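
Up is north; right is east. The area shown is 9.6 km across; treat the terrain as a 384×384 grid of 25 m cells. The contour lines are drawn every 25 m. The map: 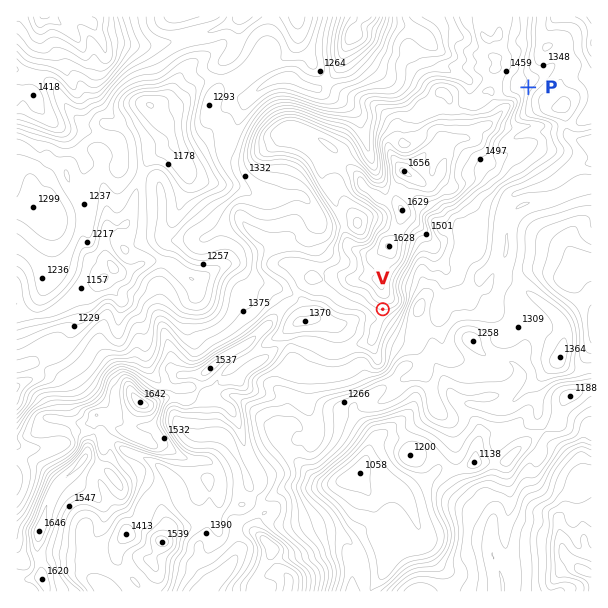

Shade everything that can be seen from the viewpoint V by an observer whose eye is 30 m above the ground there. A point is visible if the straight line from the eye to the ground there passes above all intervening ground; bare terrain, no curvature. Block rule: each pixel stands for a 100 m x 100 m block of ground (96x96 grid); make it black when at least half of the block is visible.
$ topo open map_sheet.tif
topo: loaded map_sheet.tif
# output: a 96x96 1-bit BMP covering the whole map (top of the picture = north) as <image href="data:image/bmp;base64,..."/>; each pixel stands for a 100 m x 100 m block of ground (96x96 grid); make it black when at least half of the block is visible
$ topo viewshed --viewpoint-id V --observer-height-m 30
<image width="96" height="96" href="data:image/bmp;base64,Qk2+BAAAAAAAAD4AAAAoAAAAYAAAAGAAAAABAAEAAAAAAIAEAAATCwAAEwsAAAIAAAAAAAAA////AAAAAAAH8ADgAAf/P////4AP4ADgAAf/f////4AP4ADgAAf//////8AP8AHwAD////////8P/wHwAB////////8PwwDwAB////////8PwwAwAA/+//////8IB4BwAD/+//////YIB4DwMH////////YIAYH4MP//////f/4MAYH4Y///////f+cMAQD4Y///H///f+cMABDwYf/4D////+YGADDgIf/AB/////4GADHAP/+AB/////8HADCCP/8AA5////8DgDgDPn8AA4////8B4HgGPP4AAw////8A4HgAPP4AAQf///8AcOAAOP4AAAf///8AMQAAeP4AAAfH//8AGAAA8fwAAD+Dv/8AGAAf4fwAAf/DH/8ACAA/w/wAAf+DD/8ACAPgA//gAf4Dh/8AAA/gA//gAPAD4/8AAD/AB//gAGAD+f4AAAeAB+BgAHADDB4AAAOAB4BgADjyBh8AAAOAD4BAAD/3gx8AAAOAHgDAAB//ww8AAAeAPAHAAB//8wEAAA/4AOAAAx//+gAAABwAA+AAAY///gAAABgAB8AQAY///gAAADABh8AcAf//zwAAACAA5+YEAP///4AAAAAA8/wAAH///8AAAAAAffAADH///+AAAAAAH/gGD////+AAAAAAD/gfD////+AAAAAAA/3///////AAAAAAAf////8P//AAAAAAAH////8f//AAAAAAAH///z8///AAAAAAAD///h///+AAAAAAAB/H/g///8AAAAAAAA/H/gf/n4AIAAAAAAf//gP/HwAMAAAAAAN/zAH/PgAPAAAAAAH/6AD//AAPgAAAAADx8AAn+AAPwAAAAABgAAAD4AAPwAAAAABAAAADwAAP4AAAAAAAAAABwAEP4AAAAAAAAAAAwAMP4AAAAAAAAAAAQAMf4AAAAAAAAAAAAAMP4AAAAAAAAAAAAAcPwAAAAAAAAAAAAAcPwAAAAAAAAAAAAAcfgAAAAAAAAAAAAA//gAAAAAAAAAAAAA9/AAAAAAAAAAAAAA8/AAAAAAAAAAAAAAc+AAAAAAAAAAAAAAc8AAAAAAAAAAAAAAMwAAAAAAAAAAAAAAEgAAAAAAAAAAAAAAAAAAAAAAAAAAAAAAAAAAAAAAAAAAAAAAAAAAAAAAAAAAAAAAAAAAAAAAAAAAAAAAAAAAAAAAAAAAAAAAAAAAAAAAAAAAAAAAAfwAAAAAAAAAAAAAD/wAAAAAAAAAAAAAD/wAAAAAAAAAAAAAD/gAAAAAAAAAAAAAD/AAAAAAAAAAAAAAC+AAAAAAAAAAAAAAC+AAAAAAAAAAAAAAC8AAAAAAAAAAAAAAAYAAAAAAAAAAAAAAAQAAAAAAAAAAAAAAAAAAAAAAAAAAAAAAAAAAAAAAAAAAAAAAAAAAAAAAAAAAAAAABAAAAAAAAAAAAAAAAAAAAAAAAAAAAAAAAAAAAAAAAAAAAAAAAAAAAAAAAAAAAAAAAAAAAAAAAAAAAAAAAAAAAAAAAAAAAAAAAAAAAAAAAAAAAAAAAAAAAAAAAAAAAAAAA="/>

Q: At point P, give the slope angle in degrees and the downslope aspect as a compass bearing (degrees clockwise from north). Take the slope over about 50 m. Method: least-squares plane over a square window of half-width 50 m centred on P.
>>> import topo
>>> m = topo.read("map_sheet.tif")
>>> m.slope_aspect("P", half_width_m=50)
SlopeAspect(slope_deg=11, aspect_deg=120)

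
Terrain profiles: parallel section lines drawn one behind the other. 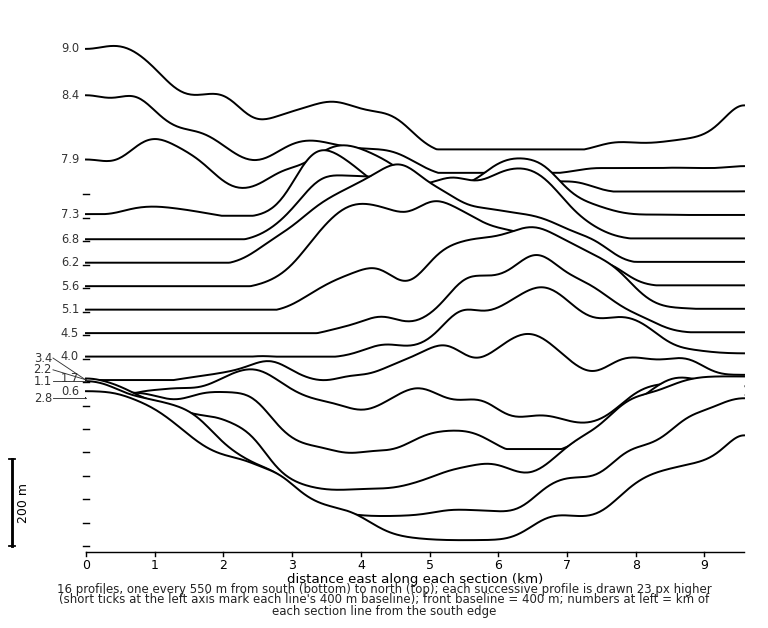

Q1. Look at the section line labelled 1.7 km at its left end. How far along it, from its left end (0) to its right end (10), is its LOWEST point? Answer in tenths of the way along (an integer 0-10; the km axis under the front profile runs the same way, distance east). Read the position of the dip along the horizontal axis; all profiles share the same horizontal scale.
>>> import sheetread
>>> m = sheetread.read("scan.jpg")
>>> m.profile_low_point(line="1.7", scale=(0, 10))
4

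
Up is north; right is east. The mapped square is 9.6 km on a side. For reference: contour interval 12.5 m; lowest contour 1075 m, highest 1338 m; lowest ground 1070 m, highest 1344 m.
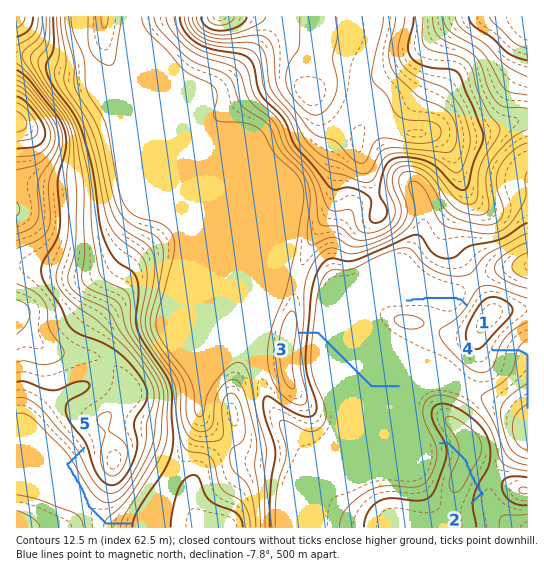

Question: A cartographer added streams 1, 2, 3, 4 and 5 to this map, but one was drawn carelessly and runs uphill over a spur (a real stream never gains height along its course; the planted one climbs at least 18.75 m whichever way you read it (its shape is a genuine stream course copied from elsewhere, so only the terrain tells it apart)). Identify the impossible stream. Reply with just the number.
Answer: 2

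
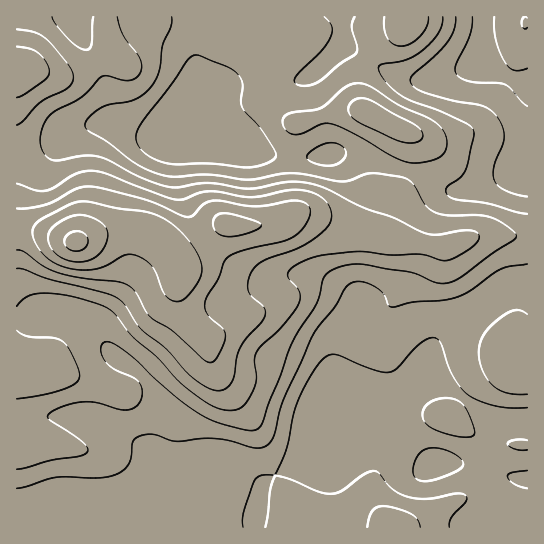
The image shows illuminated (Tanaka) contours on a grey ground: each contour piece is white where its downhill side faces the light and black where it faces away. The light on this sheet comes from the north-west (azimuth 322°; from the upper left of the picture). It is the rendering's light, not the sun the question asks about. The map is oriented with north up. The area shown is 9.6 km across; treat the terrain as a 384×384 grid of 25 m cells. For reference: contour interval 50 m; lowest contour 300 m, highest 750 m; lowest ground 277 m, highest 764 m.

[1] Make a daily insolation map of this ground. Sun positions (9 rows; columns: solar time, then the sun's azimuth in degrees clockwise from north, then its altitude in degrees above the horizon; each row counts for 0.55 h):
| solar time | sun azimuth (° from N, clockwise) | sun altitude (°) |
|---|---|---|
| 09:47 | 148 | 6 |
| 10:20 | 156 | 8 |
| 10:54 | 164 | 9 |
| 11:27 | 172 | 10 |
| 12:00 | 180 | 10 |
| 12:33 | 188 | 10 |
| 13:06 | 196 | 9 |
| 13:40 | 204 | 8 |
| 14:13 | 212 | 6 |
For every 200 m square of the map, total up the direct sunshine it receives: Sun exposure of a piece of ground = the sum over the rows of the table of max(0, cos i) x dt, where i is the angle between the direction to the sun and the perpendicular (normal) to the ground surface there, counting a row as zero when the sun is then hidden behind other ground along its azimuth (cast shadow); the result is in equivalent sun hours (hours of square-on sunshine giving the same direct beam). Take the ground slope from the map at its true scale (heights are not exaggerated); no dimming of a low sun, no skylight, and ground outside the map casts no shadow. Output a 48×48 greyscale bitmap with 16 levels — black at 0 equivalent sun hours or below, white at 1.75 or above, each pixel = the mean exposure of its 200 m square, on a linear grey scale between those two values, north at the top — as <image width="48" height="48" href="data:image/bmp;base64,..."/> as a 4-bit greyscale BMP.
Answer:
<image width="48" height="48" href="data:image/bmp;base64,Qk32BAAAAAAAAHYAAAAoAAAAMAAAADAAAAABAAQAAAAAAIAEAAATCwAAEwsAABAAAAAAAAAAAAAAABEREQAiIiIAMzMzAERERABVVVUAZmZmAHd3dwCIiIgAmZmZAKqqqgC7u7sAzMzMAN3d3QDu7u4A////AGZmZmZmZmZmZmZmZmZmZmZlVERWd3ZmZmZmZmZmZmZmZmd3ZmZVVVVUIRJGeHdmVHd2ZmZmZmZmZmd3dmVURFVDEAATVndlQ5iHd3d3dmZmZmZ3dmVERERDIhABI0REM7upmZmYd3d2ZmZnd2VERVREVUMRESNFVt3My7uph3d3dmZniHVVVVVVZ3ZDM0Z4qrvMy6mHd3d3d3eJuodmZmVVZ3iIiJmrvGeJh2VVZ3d4iImsy5dmZmZVVnm8zLmYiDNEMzNGeIiIibzdyod2ZmZVVnm8y5dUQ0MzM0V4mpiIm97cqYd2ZmZmZniamGVURId3d4mrupiJrN3KiIh3ZmZmZ3dmVVaJmcy7u8u6mYiazdypiJmHZmZnd3ZURGm83czMzLqHZnis3cuYiZmYd3d3d2ZUVoq83ZqqqYdURXm93LqXeJqYd3eIh3ZmaJmqmWZ3dlRERorMuph2ZompiIiIh3d3eIiHZkRFVURFeby6mYh2ZniZmIiIiHd3d3dmVUM0RFVom9y6mIiJiIiZmIiIiIh3d2ZlVUMzRWeJvdyqmHeauqmZmIiIiIiHdmZVVVRDRWeKvMuphlV5q6qqmYiIiIiIdmVVVWZVVniau6qoZDNWiZqrqYd3eImZh2VVVXd3eKvLqZmpdVVVVniaqYdmd4mqqHZVVYiavN7sqYiamIdlRFZ4iHdmZ4msypdlVZrO///sqYiaqph2VURGeIiIiZq83Kl2Zrzv///bqYiIiIh3d2ZWiau7u7u8zMuYd83////LmZh2VniJmqqarN7u7dy6q8y6mc3v/+26qql1RXmrzd3cze7t3LqYiavLu7qpmZmZmZhjNZvN3u7su7u6mYdmZ4mqqodkMzVnh3UyNpq7u8zLqId2VVREREVmZUMhABI0VDERJWZVVmiZl2RDMzMhEAESISEAAAAREQAAIyEAASNXdkMzNEMhAAAAABAAAAAAAAAAEQAAAAASIiI0VVQyEAAAASEAAAAAAAAAAAAAAAAAAAI0RERVVDIiIjIQAAAAAAAAAAAAAAAAAAEjIzVomHZUREMyEAAAAAAAAAAAAAAAABIjRWeamHdmZVQyEAAAAAAAAAAAAAAAASNGeaq6mHd3ZmVDIREAAAAAAAAAABI0VWeKvMypd3iIdodUQzIiERESEQAAJHmqqavdzKl2VWd3ZpiHZlVFZlQzMzRVZ3iJq83cp1MiM1VVVaqamYh3iHZURWZ3h2RFeKqXQQAAESIzRKu8y6qaqpdmZVZndTISNFVCAAAAABEjRbvN3LqrvLmHdmZmZUMiIiEAAAAAEREkVZq7qZmqu7qYh3d2ZmVUMhAAAAASIiM1ZniHZWeJmJmIiIiHd4d2VCESNWZVVERWd1VEM0Z3Zmd4iIiHd4iHZURGiruodmVniCIiI0Z2VFZ3eIh3Zmd4dmZorN3LmHZ4mRESJFZlRGeId3ZmVVVmd3Z4mrzMqXd4iRESNWZlVWiHdmZVVVVVZmZ3eJqqmHd3dzNEVWZmVmZmZmZlVVVVZmZmZmd3d2ZmZg=="/>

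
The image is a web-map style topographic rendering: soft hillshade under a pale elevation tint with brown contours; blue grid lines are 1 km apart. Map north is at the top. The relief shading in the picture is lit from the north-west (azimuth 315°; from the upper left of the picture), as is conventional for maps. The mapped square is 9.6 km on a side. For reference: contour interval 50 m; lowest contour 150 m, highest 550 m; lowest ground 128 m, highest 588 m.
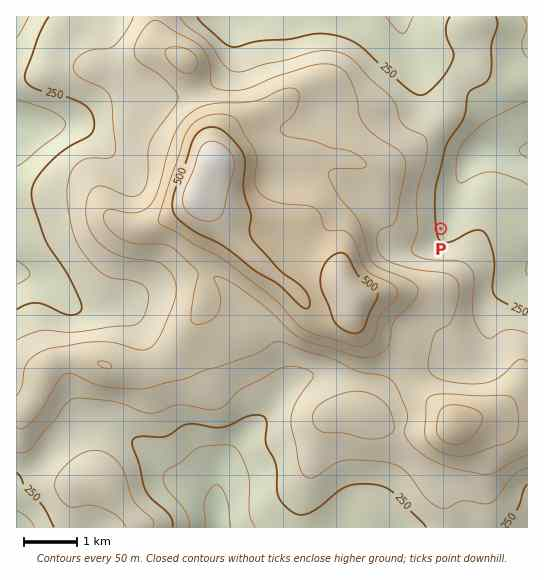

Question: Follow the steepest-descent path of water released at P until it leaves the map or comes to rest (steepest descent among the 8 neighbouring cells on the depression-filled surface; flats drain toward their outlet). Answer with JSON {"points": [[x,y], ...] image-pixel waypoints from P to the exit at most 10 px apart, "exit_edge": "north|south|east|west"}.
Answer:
{"points": [[441, 229], [450, 219], [454, 209], [455, 198], [458, 187], [462, 177], [469, 166], [477, 155], [487, 149], [498, 149], [509, 149], [519, 149], [527, 149]], "exit_edge": "east"}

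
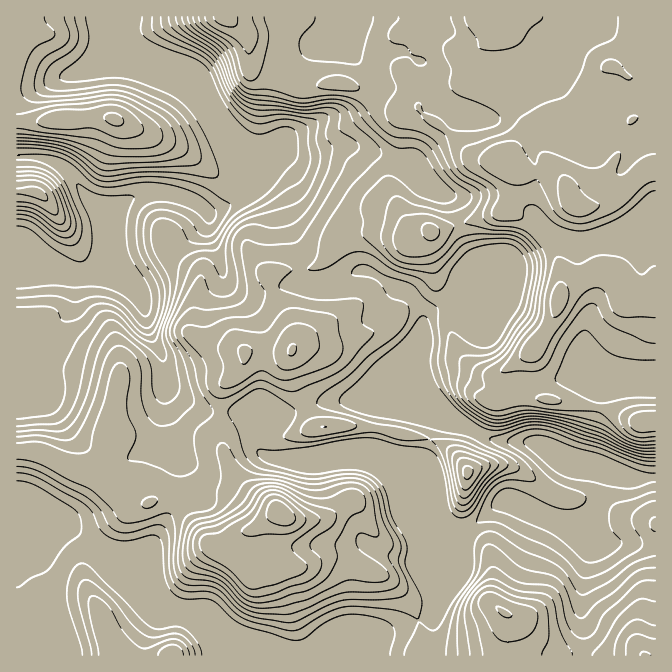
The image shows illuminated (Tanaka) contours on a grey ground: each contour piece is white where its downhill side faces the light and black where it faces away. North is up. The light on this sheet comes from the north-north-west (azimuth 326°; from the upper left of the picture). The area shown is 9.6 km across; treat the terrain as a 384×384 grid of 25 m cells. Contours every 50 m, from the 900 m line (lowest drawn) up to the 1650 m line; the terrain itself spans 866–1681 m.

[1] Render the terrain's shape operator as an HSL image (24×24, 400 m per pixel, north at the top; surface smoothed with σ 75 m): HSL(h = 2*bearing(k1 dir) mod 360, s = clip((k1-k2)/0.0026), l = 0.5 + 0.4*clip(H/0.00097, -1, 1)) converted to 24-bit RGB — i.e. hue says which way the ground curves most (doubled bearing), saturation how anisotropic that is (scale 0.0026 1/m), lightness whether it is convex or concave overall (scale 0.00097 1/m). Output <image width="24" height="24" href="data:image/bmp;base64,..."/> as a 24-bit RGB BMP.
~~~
<image width="24" height="24" href="data:image/bmp;base64,Qk32BgAAAAAAADYAAAAoAAAAGAAAABgAAAABABgAAAAAAMAGAAATCwAAEwsAAAAAAAAAAAAAgHaNjnKIRzBjxumqSpTEnt3r63LPbEJ/d1JBYEYpf6AuRnVOfH53TlZwjqV1UVScmVqYqZlrqptccqVdWLS4Rzqfd3qvotHDfHF/eFeDWKC6wem9ckd0VEolbD4YTh4xu0AsZrJdnrV6UWxDRE0qW2k3Sas/LpGVczTP1bOnwuHpycHfS2yLNTt3eaSVqpJpdX6FVE6GqOasn0JCd0VgjiKDy25OJiM/0uzRtaXQepOkeIuxY2G6ob3Hku7YUTF5C0ZB8fXWhZdOq2JXvWmqNU9/b2qKuaCWdnx8W3yCu8VobzlFdHleKxxu7cLbpdHoh9Czenu1mafUl3XFY5XAn9d6jidAaVl4N0hmpehFkZVkbZNzomdkMj9VSHZVr6BmeX97bH91hUVbv0BMhZlIDTQ2r+TU0brp2ITTrk89mb0zUJA8Tm0/gt58ZyO2dm5/SXc2atx4mXeUgV9XekFIg2p+dEZXubVJf3h3bDo7VjkxiMWQw6nWS6PVHJknO0gfljuH5tjzzNb2vGzqzIrWld2bORxMZlN7/3tnA2AaX0UvdEs/gatmVpynaZm8qbrNSTEjVLOAmNzYc6+ib492nW99bl+PYY19It9+iuJ1jzhiVjei5tDH3RmIck58OCRa/eHO3HrfGHptiO3cQW7CmkpdcG0+S1AMxdD5r9jvuVm3l3VkYopri3SNalZ2lrmIdq44PyIIMCMDIzADLDADTzAWb1spDy1qzP/i5aXziUX/bxpBYS8mQyURQhQJtpktpItHhDJss1aRvbCdeKKbVFqOg3Wer7mAkkWPaX2ysITr2tD7zNX/k7b/utL8LKnzRSAEMw4AXlgGJyAMZ1UiYJzFpbry1tX2aW5CNks6gGpd17iRcqJhNUFjejlN3JpAOGAnWTwxXqUtVnUWOTkQZVEweWtRdD9jxRDA1+/00bb0zs/9z+X8gazlP822a7k9fnSOYWuMTGl62c6uvbefJRhWklNpxqiR4Z7JQUW5priBnJRxY5VpN2tSd398VSiBf9KtwYbg206TcqEmTm43cF9WeXBQd3RFaYJ0ZnCHVG6Qudeli6XVWQBhldmJcKO3tMfQST7G4cvWj5O5qIO+sWazLXJMKTZrq+WjIVRL11XU9dbbO2xxaFp7kXJ3lH2Dj4avXqinTW2U1vDLJw02PSSf6+7SZ4+moWZ2XlOBuL2Ws4i2kmmYinCwzI/TF1dvvcleTW1cG1hO7mBk4Jx4KTpbrIpybJx+pFV9r2l8PJRitIgqSRU8HVBC6uOUPnJchTRCfrFRd4hDbXA8p2d2nmaPcikyxrs+S4tnf39/JUFVr1KS997UKyeHl8uca3moenhWcFU5eY9EfmxhaShsWcR2g9qNhCeii7dnpcLBjG2ss254T2U1Vhcgt25Gh9VkMmtMXHZaPDJYN3Ao1+OTi3G5kbqudmGMWC4y0poiO9yTUE57WUGe0ObJMa9uTRSI6e7db4aPh1WQsISar2/AWGTOvsPZ5dDenEm6ajsiHiQPWe58l4ssT2oic3tDf3xmKE5dzP/WNRqbU051N7W2yNq5nD1mCikYh9VJvWydWlSCpoKPoXuUXIGLiM2llsjSrSrk2Zv0ztjzNDObz4CpqLPgPb9lPHBOzNz/3qftMwAilIwjIDgMLisFVj8abcuBLn5PUHk7eFSEln9yl4uBiaaeorVVRBgaQB0PSmwbyclaQ2CYpNKpd2qYwHi9xEHJMywAMwUAkGQuzK2pkn+wg8XGjOPYY7O/f1d8RnNcaEpfiZJVhppmjXFKgVU1WitcrMjZv8ror8zOT22ee7J4g1Z9lGpyaqSuj2/tlbLictjdlrO+rtbhwNblfpi9ZzJwizEwZXwyGTEXq7Zgl0BBk1RGtnJrU8W8W8+PRYlXv1JcompmdWlbZHNulX9zfoN4QtDu0dj4uav22d/ynaDUr2uciDppSw5F2lswqFJAo8FND1ULPIAggtC7npq8f7KneExKeWdES7xneW6nr3Wwg29qao5pkpJ0oc0zFScMMUYVg4gpfUYrdEI2azdKOQ5F8PLZhb3mmrDiy8P3udL1bEyWZ5llm1+TsnaFYa2aim5fZndcSWx1vYiYd5eOcYqdw3d4nFpiOpVqUXRNeElCbDUnPhcYJls+2/m1VI+PZXttaHtPcE9Glm15ko5qYE14v4qIo1tpc5BaX4lpVneBeKmds4WWfWVjmICBtsueUlCaWlV8dUKeu23ZyJft2O7zpuu1XFCKeHCCfn2GaHqDdWOPmn54bICJiklsorqJnoqrgHSdXIuKUHJWlFhUh590"/>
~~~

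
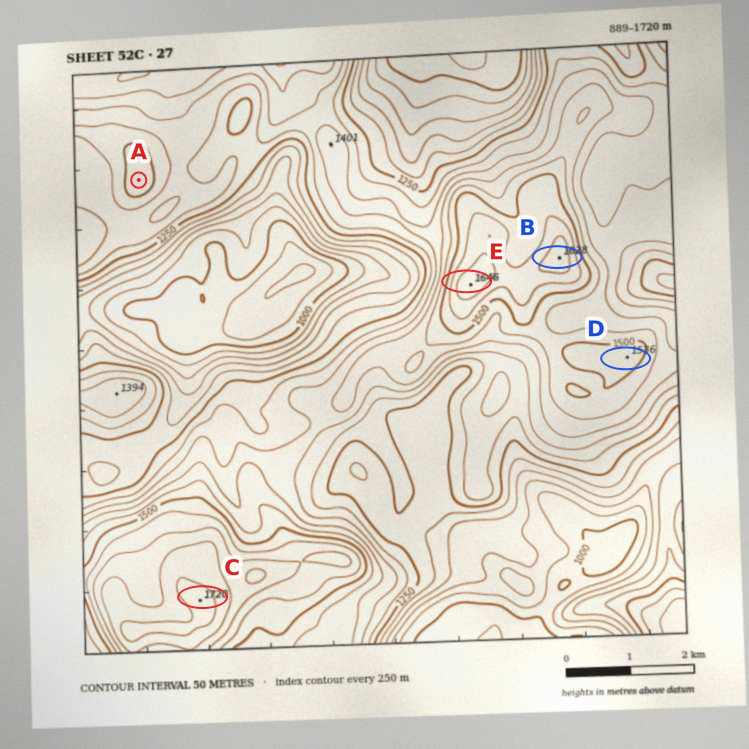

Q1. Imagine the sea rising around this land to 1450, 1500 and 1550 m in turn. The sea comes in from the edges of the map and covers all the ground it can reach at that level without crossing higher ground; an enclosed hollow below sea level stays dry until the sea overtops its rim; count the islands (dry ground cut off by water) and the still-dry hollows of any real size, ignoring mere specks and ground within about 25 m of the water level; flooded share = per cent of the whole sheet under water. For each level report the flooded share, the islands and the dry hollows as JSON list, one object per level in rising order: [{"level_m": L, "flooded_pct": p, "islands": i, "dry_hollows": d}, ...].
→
[{"level_m": 1450, "flooded_pct": 82, "islands": 1, "dry_hollows": 0}, {"level_m": 1500, "flooded_pct": 87, "islands": 2, "dry_hollows": 0}, {"level_m": 1550, "flooded_pct": 91, "islands": 1, "dry_hollows": 0}]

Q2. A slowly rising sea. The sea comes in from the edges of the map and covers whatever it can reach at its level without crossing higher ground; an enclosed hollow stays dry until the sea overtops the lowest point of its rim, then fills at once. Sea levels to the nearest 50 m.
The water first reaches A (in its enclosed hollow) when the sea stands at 1300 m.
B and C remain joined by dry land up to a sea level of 1350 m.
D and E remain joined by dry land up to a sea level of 1450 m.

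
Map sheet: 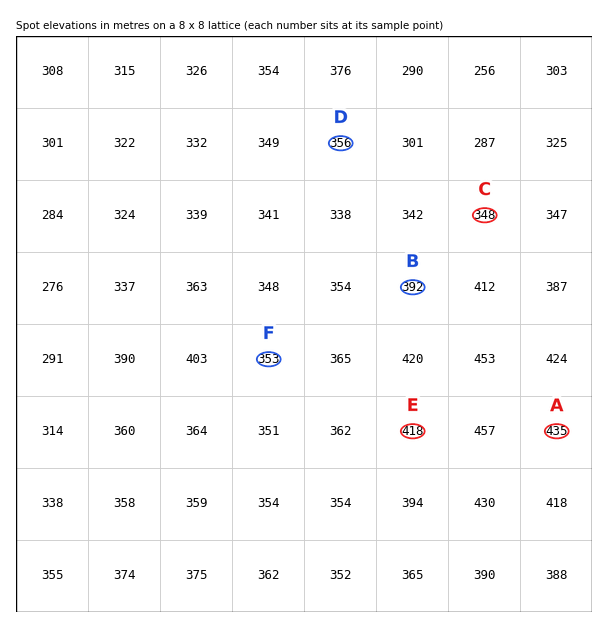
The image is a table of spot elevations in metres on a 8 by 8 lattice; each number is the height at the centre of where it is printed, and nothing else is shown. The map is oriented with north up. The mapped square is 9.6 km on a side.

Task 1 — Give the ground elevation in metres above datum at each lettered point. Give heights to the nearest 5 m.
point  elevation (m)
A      435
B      390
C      350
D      355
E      420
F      355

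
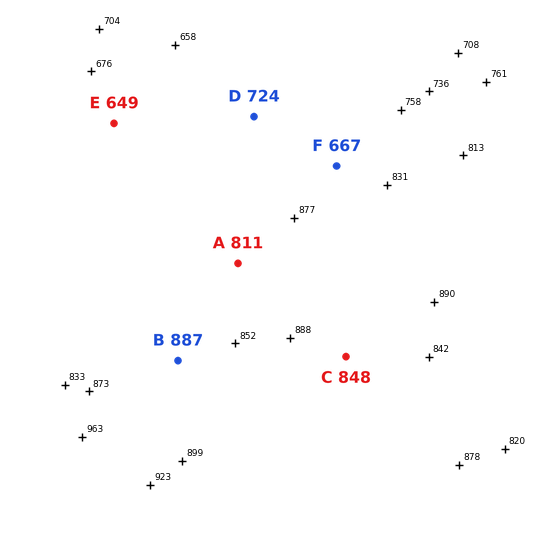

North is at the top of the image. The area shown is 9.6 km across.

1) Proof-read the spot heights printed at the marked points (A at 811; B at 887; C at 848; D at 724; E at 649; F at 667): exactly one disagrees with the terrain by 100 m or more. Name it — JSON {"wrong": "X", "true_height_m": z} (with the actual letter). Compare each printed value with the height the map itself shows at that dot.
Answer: {"wrong": "F", "true_height_m": 842}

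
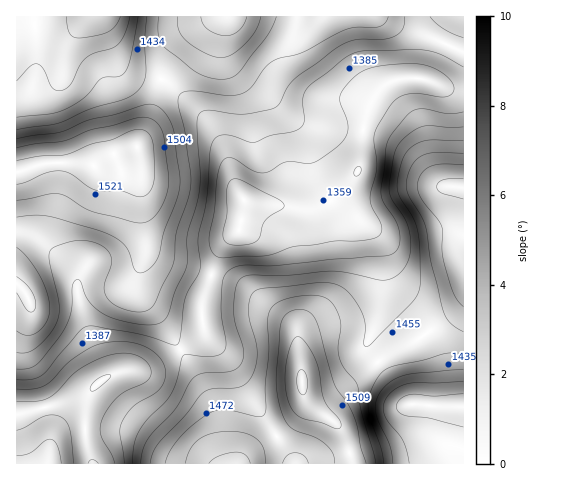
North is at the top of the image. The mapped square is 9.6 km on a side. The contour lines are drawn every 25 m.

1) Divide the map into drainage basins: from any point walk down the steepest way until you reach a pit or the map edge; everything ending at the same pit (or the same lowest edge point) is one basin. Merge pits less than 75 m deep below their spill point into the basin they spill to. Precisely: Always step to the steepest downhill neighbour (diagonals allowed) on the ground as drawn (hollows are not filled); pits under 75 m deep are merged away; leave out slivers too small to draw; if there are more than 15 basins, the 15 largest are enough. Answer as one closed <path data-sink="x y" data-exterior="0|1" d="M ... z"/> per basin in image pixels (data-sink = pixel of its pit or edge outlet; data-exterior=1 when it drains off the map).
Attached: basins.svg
<path data-sink="94 463" data-exterior="1" d="M463 16l-245 0-21 14-16 17-12 16-8 17-12 42-13 26-23 6-18 11-12-2-36 0-31 10 1 291 335-1-12-35-8-8-20-13-8-10 9 6 14-2 56-43 28-14 37-25 16-15z"/><path data-sink="96 17" data-exterior="1" d="M217 16l-200 0-1 156 31-9 36 0 12 2 18-11 23-6 13-26 12-42 8-17 12-16 16-17z"/><path data-sink="463 407" data-exterior="1" d="M463 304l-15 15-37 25-28 14-56 43-14 2-7-3 6 7 20 13 8 8 13 36 111-1z"/>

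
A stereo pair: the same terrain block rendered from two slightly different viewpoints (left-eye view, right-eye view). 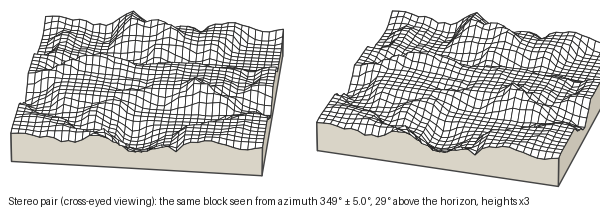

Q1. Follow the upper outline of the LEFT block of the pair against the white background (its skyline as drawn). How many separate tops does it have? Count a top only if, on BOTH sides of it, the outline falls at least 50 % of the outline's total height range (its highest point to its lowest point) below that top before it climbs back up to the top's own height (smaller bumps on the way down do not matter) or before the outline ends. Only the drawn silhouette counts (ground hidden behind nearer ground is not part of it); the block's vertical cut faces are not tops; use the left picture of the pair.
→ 0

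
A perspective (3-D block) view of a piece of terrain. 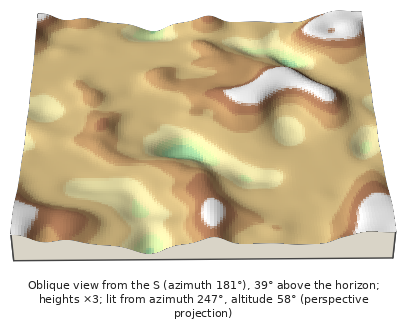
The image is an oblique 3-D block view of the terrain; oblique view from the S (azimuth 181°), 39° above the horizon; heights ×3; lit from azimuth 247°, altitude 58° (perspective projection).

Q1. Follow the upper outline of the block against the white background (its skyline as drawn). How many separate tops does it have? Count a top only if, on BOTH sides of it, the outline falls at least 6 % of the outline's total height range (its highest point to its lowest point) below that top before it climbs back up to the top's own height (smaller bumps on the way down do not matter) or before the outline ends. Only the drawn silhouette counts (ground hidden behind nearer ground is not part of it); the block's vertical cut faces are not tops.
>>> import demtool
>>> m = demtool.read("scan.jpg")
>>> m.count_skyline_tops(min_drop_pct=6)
2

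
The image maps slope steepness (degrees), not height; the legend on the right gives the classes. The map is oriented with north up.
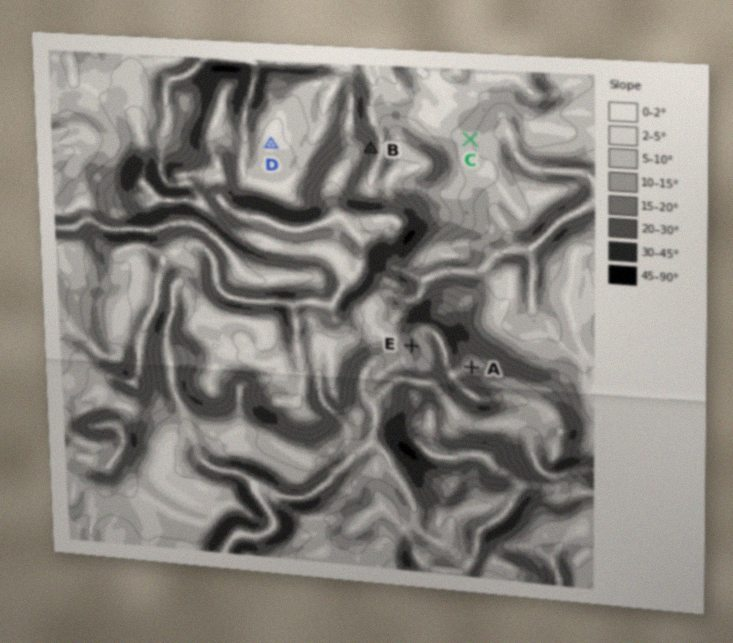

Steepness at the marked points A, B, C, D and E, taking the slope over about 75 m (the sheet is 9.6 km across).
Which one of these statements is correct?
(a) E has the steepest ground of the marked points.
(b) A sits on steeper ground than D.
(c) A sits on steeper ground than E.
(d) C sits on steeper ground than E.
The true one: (b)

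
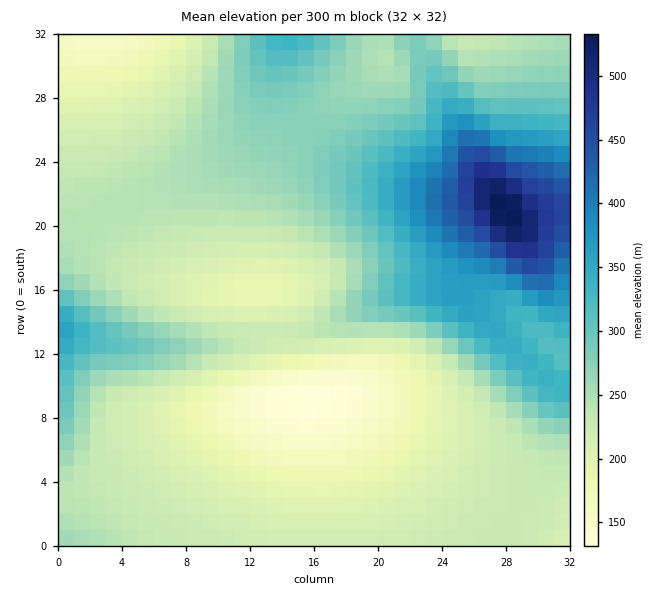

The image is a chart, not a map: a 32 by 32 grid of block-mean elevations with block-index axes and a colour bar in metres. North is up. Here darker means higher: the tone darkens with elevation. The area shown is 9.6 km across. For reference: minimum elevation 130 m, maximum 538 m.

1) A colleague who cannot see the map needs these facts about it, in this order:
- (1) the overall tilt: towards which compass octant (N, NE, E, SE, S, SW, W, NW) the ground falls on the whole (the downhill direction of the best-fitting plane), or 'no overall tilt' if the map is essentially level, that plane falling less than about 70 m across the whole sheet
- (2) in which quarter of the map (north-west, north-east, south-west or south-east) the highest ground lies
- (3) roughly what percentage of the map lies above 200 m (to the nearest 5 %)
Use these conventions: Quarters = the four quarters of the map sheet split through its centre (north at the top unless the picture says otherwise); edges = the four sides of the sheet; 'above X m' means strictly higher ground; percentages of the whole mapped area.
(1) Overall the map slopes down towards the south-west.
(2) The highest point lies in the north-east quarter of the map.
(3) Roughly 80 % of the ground is higher than 200 m.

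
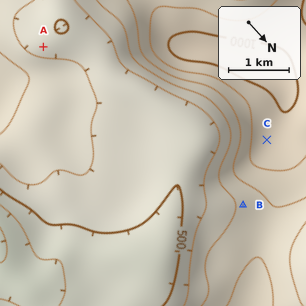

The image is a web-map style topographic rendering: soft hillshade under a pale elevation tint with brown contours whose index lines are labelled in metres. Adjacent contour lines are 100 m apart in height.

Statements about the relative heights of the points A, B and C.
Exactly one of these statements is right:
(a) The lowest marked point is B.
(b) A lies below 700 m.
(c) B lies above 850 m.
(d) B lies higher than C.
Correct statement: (b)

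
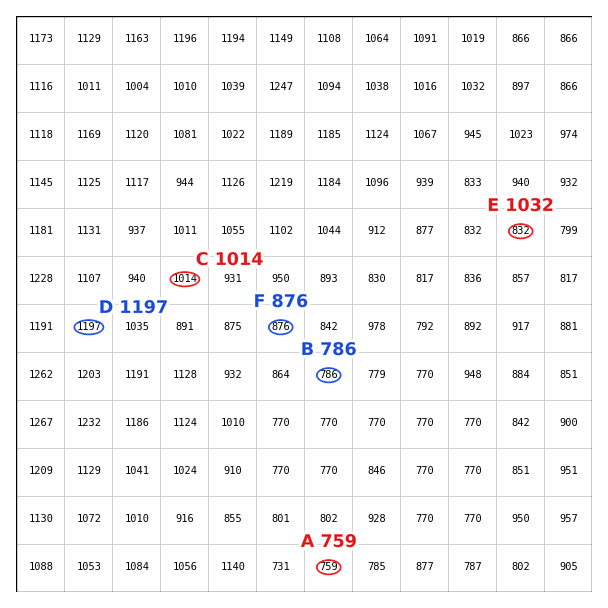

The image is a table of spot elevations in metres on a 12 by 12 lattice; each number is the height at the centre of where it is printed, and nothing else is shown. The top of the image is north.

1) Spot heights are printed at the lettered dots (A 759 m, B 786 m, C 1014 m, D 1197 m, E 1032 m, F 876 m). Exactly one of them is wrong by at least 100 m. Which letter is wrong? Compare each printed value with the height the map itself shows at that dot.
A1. E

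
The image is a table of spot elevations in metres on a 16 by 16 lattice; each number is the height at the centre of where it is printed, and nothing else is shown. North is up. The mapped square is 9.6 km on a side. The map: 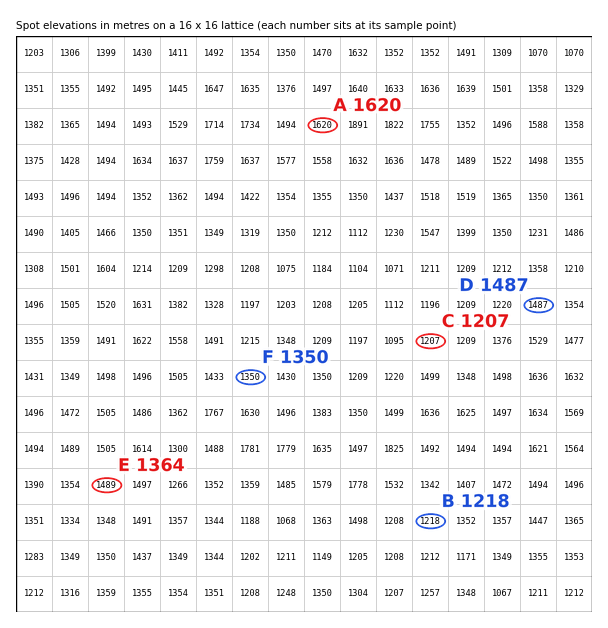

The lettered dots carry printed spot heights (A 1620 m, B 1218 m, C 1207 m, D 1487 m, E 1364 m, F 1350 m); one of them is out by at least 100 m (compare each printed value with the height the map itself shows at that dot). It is E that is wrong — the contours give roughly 1489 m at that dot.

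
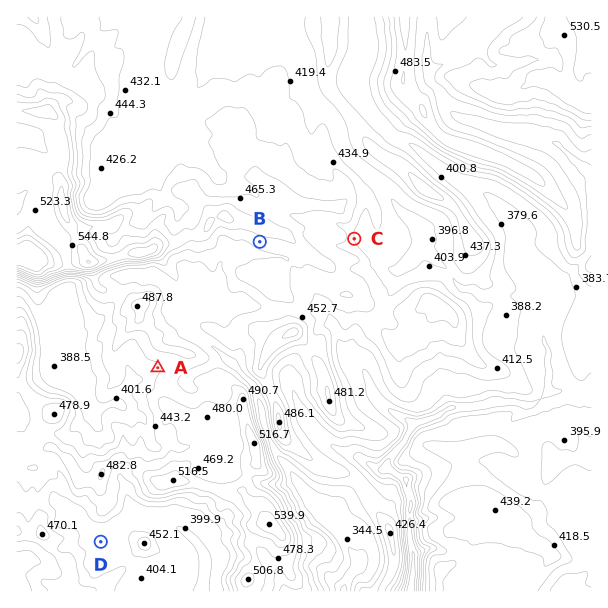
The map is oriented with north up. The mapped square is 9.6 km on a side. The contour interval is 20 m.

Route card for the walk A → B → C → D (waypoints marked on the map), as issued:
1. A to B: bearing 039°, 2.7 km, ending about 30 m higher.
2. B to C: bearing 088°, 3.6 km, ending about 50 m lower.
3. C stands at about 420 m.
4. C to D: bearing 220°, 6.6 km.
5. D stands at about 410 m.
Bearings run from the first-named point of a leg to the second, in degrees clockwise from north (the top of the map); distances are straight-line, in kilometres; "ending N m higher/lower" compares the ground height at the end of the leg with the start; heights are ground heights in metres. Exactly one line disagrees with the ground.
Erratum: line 2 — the distance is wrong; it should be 1.6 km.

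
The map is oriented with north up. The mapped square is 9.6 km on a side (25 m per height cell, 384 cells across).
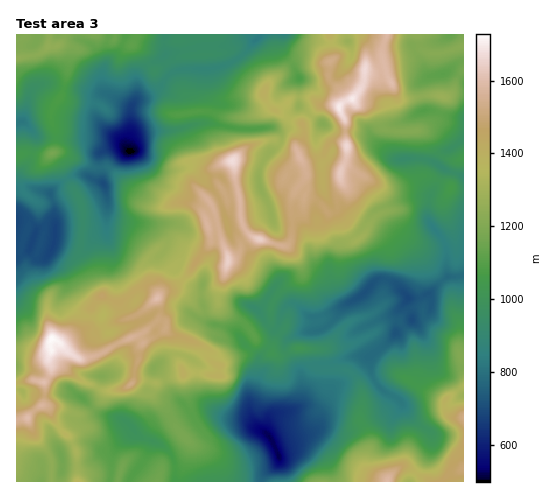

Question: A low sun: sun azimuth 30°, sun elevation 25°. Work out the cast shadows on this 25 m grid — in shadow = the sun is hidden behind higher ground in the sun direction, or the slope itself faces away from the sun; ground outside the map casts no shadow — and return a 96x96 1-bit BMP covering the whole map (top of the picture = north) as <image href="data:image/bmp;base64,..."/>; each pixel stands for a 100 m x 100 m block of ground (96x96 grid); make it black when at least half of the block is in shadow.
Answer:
<image width="96" height="96" href="data:image/bmp;base64,Qk2+BAAAAAAAAD4AAAAoAAAAYAAAAGAAAAABAAEAAAAAAIAEAAATCwAAEwsAAAIAAAAAAAAA////AAAAAAAAAAAAAAAAAAAABAAAAAAAAAAAAAAAAAAAAAAAAAAAAAAAAAAAAAAAAAAAAAAAAAAAAAAAAAAAAAAAAAAAEAAAAAAAAAAAAAAwcAAAAAAAAAAAAGA48AAAAAAAAAAAAPC48AABgAAAAAAAAPzw4AAAgAAAAAAAAf7hwAAAAAAAAAAAAf/jgAAAAAAAAAAAAf9nAAgAAAAAAAAAAf8HAB/AAAAAAAAAAfgOAD/gAAAAAAAAAfAEAH/EAMAAAAAAAOAAAD+MAeAAAAAAHmAAB5/wA/AAAAAAfgB4f9/AY/gAAAAA/AD8/4fAc/gIAAAB/AD8/wAAe/wAAAAD8ABw/AAAc/wAAAAD4AAA/4AAAcAAAAABAAAOH8AAAAAAAAAAAAB+H+IAAAAAAAAAAADsP/sAAIAAAAAAAAAIOH8AAQAAAAAAAAAAAB4A/AAADAAAAAAAAAcB+AAAAAAAAAAAAAGDwAAAAAAAAAAAAAAAgAAAAAAAAAAAAAAAAAAAAAAAAAAMAAAAAAAAAAAAAAAMAAAAAAAAAAAAAAAAAAAAAHAAAAAAAAAIAAAAACAAAAAAAAAIAAAAAAAAAAAAAAAAAAAEAADAAAAAAAAAAAAAAMHgAAAAAAAAAAAAAOPwEAAAAAAAAAAAAPPnHAAAAAAAAAAAAPvHnAAAAAAAAAAAAPoHwAAP+AAAAAAAAPgH4AAf/AAAAAAAAPgH8AAf+AAAAAAAAHAH+AAP4AAAAAAAAAAP+D4PgAAAAAAAADAf+D8EAAAAAAAAADg/8X+AAAAAAAAAADB/wf/AAAAAAAAAABB/A/CAAAAAAAAAAwB4AQAAAAAAAAAAB4DAAAwAAAAAAAAAD4GAAAQAAAAAAAAMH4GAwAAAAAAAAAA//wEBwAAAAGAAAAH//wEBwAAAAEAwIAf//gADgAAAAEDwYAf//AADgAAAAADgQA8AAAAHgAAAAADAAA4AAAAHgAAAAAAAAAwAAAAHAAQAAAAAAAwAAAAPABwAAAA/ABwAAAAOABwAAAB/ABgAAA4OABgAAAB/ABAAABwEABgAAAAHAAAAABwAAAAAAAAAAAAAABwAAAAAABwAAAAAAAAAAAAAABAAAAAMAAAAAAwACAAAAAB+AAAAIAwAfwAAAAB8AAAAAAwA/AAAAAB4AAAAAAwB+AAAAAB4AAAAAEAH/gAMAAB+AAAAAPwAAAAcAAB/gAH/gPwAAAAcABh/4A//wP5wAAAYADB/yAf/gPz8AAAQAAA/AAAHAfz+AAAAAAAAAAAAAfnnAPgAAAAAAAAwATGAA/gAAAAAAABwAAADgfAAAAAwAAAgAAADwAAAAAA4AAAAAAABgAAAAAA4AAAAAMAAgAAAAAAQAAAAB8AAAAAAAAAQAAAAD8AAAAAAAAAAAAAAD8AAAAAAAAAAAAAAB4AAAADgADAAAAAAAIAAAAAAADgAAAAAAAAAAAAAABgAAAAAAAAAAAAAAAgAAAAAAAAAAAAAAAAAAAAAAAAAAAAAAAAAAAAAAAAAAAAAAAAAAAAAACAAAAA="/>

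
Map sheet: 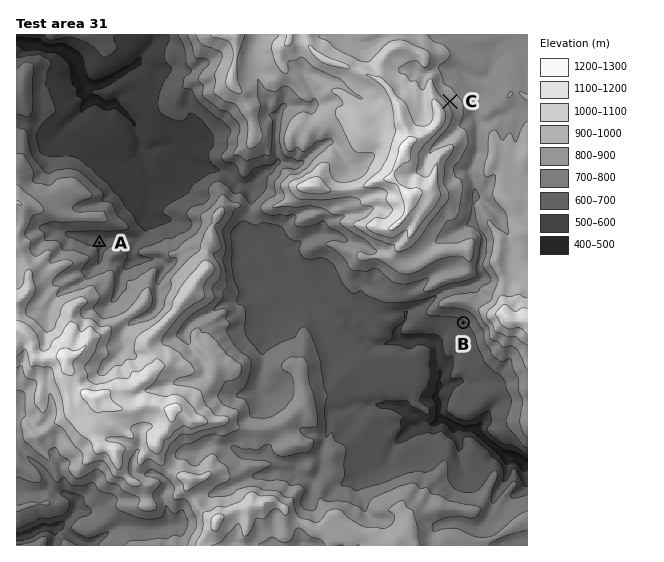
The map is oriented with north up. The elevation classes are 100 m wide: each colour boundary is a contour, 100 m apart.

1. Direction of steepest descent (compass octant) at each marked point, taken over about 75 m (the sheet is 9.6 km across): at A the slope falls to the NE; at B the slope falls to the SW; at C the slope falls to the NE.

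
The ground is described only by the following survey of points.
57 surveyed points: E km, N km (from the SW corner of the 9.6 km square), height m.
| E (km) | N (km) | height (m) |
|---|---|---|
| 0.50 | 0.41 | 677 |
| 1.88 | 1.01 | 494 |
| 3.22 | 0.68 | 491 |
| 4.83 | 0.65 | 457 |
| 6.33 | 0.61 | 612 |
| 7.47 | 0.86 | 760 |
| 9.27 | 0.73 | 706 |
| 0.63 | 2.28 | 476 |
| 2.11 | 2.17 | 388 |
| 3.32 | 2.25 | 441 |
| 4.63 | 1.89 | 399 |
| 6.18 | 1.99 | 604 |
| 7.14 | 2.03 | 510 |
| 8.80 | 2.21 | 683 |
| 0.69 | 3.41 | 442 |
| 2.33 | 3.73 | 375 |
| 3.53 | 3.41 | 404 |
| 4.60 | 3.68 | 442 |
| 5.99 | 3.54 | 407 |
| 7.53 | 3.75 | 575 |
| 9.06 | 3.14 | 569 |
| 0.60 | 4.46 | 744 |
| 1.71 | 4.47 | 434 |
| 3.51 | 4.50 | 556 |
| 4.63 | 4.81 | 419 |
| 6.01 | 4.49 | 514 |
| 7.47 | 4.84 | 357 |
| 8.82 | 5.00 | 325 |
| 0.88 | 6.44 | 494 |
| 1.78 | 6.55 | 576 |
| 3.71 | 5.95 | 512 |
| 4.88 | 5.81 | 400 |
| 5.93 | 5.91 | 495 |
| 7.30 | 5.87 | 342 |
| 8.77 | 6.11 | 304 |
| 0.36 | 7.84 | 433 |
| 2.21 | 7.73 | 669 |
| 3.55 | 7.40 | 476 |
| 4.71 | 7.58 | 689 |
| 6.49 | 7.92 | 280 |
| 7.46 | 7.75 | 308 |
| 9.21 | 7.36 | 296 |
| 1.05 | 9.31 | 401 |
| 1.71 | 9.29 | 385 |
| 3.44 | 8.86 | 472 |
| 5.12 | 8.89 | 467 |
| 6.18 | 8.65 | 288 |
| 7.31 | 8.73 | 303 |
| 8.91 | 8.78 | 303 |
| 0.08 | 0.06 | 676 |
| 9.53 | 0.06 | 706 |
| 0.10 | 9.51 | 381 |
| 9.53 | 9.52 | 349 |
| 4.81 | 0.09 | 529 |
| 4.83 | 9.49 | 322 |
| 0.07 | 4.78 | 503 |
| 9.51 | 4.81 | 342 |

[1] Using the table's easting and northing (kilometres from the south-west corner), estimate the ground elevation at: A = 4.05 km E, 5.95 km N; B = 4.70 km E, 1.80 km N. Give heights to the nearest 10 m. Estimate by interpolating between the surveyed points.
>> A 390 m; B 400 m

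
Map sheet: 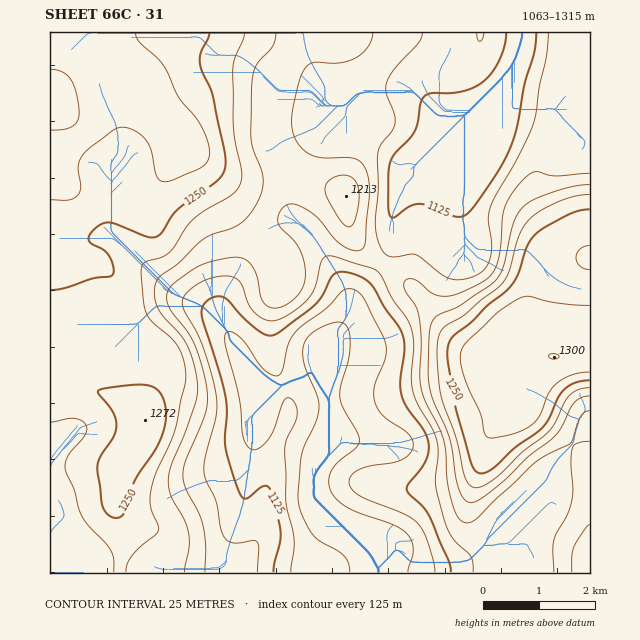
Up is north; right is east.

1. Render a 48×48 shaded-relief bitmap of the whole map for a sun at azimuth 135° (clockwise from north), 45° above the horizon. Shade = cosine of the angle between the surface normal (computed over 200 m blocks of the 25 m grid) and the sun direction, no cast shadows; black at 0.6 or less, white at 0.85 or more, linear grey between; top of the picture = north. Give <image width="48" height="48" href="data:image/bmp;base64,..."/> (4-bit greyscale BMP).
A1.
<image width="48" height="48" href="data:image/bmp;base64,Qk32BAAAAAAAAHYAAAAoAAAAMAAAADAAAAABAAQAAAAAAIAEAAATCwAAEwsAABAAAAAAAAAAAAAAABEREQAiIiIAMzMzAERERABVVVUAZmZmAHd3dwCIiIgAmZmZAKqqqgC7u7sAzMzMAN3d3QDu7u4A////AGZmZneHeJh2Z4mYdmd3dlVVVVVVVmZUVWZmZniIiJmGZ4mZdmZ3dmVURWZlVmVEVWZmZ3iIiJmHVnmZhmZmZmZURXd2ZmVERWZmd4iHeIiHZWiZh2Znd3ZURXiHZmVERXZmZ4iHd4iIZVeYh2d3eIdlRXmYdmVDRGZlZ4iHd3iIdVeZh3d4iId1RGmqh2ZURGZlVomIh3d4dleZh2Z3d3dlRFm7qHZkRGZlVomZiId3dleZhlVmZmZVQ0i9yodlRGZlVomqqYh3dlaJhlRFVVREMjas3KhlVGZVVXmrupiIdlaJh1Q0REQyISWL3cqGVGZURGiru6mIdlZ5l2VERVQyESR5vdynVWZURFaKu7qZh2Z5mHZVVmVDESRorN3JdndlVEV5u7qph2ZomXZmZnZUIjVnis3bh3d2ZVV4qruql2ZnmYZmZnZUM0VmeKzcqIh3ZlVomqqql2ZniHZmZmVUM0VmZ4rNuoh3ZlVniaqph2Znd3ZVVVQzNEVmZ3m9zHd2ZVVWeaqph2d3d3VVVUMiNEVnd3is3GZmZVVWeJqZd2d3d2ZVVUISM0Vnd3eau2ZmZmZWeJmYdmeId2ZVVUIRI0Vnd3d4mXdmZmZmeJmYdmeZh2ZVVUIAIjRWZmZmd3d2ZmZmZ4mYdnial3ZlVVMREiNFZmZmZmZ2ZmZmZniId3m8uodlVlQhERE0ZmZmZndmZ3d3Z4iHdnm8y6h2VlVDIRATVmZmZnd3d3iIiIiHZWis3Ll2VVZUMhABNWZlVYiHd3iZmZmHZVaKzLqGVVZmUxAAFFZWZoiId3iaqqqYZUV5q7qXZVVmVCAAAlZmZniId3iaqqqZdlVomqqYdlVWZUIAAlZmZ2d3d3iJqqqZh2ZniZmZhlVWZmQgAUZmZmZmZ3iJqqmYh2ZneIiJl1Vnd2ZBAUZlVWZ3d3eImqmIiHZmd3eJl1Vnh3ZSADVVVXd3d3d4mqmIiId3d2aKqGRWd2ZTESNVVXiId3d4mamYiYh3dmaKuWRFZlRDIhI0VYiId2Z4maqZiZmHdmaKunRFVVMyMyIiNIiId2ZniZqZmZiHZlZ5uoZVZlQhIzMhIneIdmVneJmpmIh3ZVVoqpdmZmYxI0QyIneIdmVWeImZmIh2ZURXmpdmZmZSEkVUQ3eIh2ZWZ4iZmHd2ZURWiqh2ZmZkEkZmZXiJiHZmZ3iJmHd3ZlVWiaqHZmZlIjVmZoiJmIdmZneJmId3dmZmeJqXZmZmQjVmZoiIiId2ZneJmId3d2ZmeImYdmZmUzVmZoiId3d3dneJmId4h2ZmZ4iIh2ZmUzVmZniHd3d3d3eImId4h3ZmZ3iIiId2ZDVmZnd3dmZ3d3d4mId4h3d3d3iIiJmHZDVnZmd3dmZ3d3d4mId4iHd3d4iHd4mpZDRnd2Z3dmZnd3d4mYh4iIiIiIiHd3iahTNXd2ZndmZmd3eImYiIiIiIiIiHd2eKljNWd2Zmd2Zmd3eImYiId3iIiIiHd2aJl0NGd2Zmd3dmZ3d4mYiHdniIiIh3d2Z5l0NFZg=="/>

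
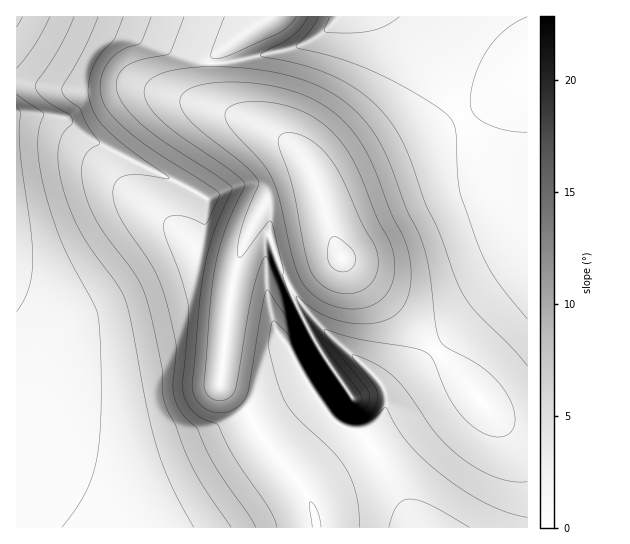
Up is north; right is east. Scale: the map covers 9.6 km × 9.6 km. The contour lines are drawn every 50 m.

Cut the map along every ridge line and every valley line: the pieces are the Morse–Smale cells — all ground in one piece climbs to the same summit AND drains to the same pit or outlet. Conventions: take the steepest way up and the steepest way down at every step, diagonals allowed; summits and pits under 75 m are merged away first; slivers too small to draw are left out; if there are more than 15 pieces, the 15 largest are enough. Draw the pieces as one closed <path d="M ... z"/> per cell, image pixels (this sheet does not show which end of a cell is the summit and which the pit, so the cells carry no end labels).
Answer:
<path d="M269 16l-253 1 1 511 299-1-1-14-8-19-46-57-13-27-28-27 13-105 10-32 12-25 15 14 40-8 13 0 8 4-14-46-8-18-9-13-25-21-52-25-10-17 0-34z"/><path d="M527 16l-257 0-41 28-17 15 1 32 7 14 11 8 32 14 20 12 17 15 9 13 8 18 12 42 12 31 42 38 49 49 62 70 11 6 13 4 10 0z"/><path d="M255 220l-12 26-10 32-13 105 28 27 13 27 38 45 14 27 3 18 211 1 1-102-15-2-19-9-62-70-49-49-42-38-10-25-5-5-16-1-40 8-11-8z"/>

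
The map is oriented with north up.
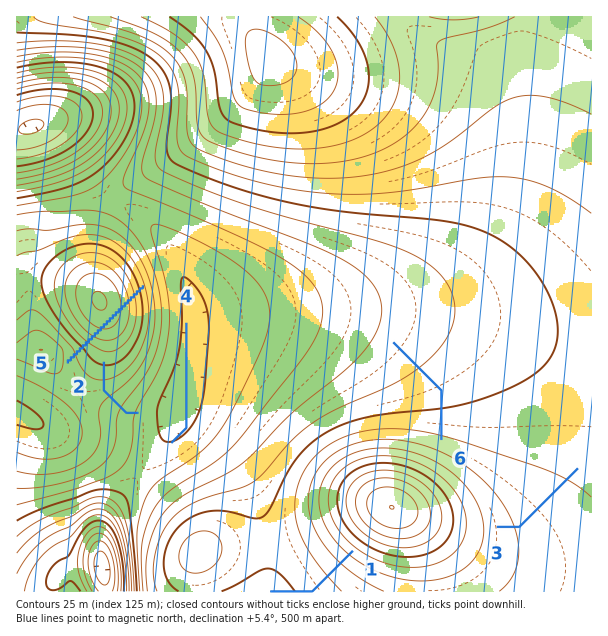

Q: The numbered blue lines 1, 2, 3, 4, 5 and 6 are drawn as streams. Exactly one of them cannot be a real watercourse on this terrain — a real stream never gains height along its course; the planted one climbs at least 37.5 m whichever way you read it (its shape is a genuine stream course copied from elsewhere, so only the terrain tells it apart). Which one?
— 5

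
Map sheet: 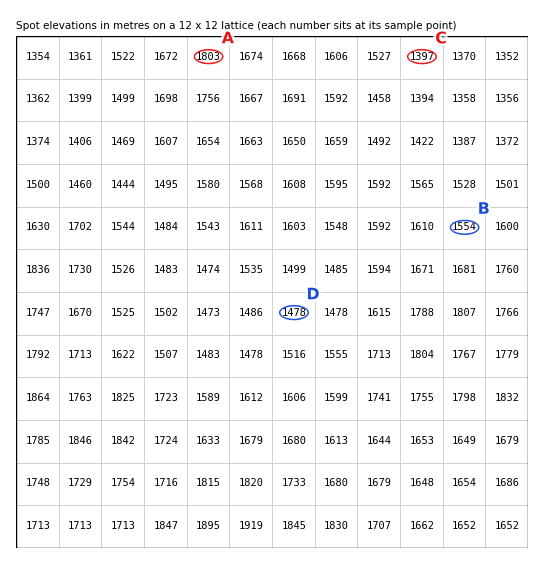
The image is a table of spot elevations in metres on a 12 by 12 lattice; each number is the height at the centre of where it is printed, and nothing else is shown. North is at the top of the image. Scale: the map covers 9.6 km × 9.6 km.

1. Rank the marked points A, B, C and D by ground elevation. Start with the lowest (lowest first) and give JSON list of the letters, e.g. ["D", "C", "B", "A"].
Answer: ["C", "D", "B", "A"]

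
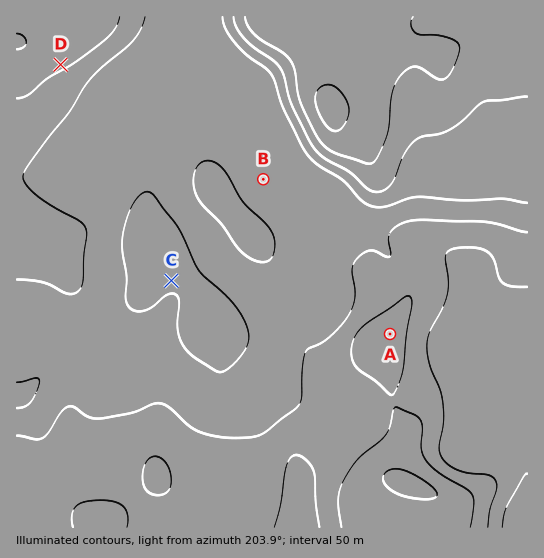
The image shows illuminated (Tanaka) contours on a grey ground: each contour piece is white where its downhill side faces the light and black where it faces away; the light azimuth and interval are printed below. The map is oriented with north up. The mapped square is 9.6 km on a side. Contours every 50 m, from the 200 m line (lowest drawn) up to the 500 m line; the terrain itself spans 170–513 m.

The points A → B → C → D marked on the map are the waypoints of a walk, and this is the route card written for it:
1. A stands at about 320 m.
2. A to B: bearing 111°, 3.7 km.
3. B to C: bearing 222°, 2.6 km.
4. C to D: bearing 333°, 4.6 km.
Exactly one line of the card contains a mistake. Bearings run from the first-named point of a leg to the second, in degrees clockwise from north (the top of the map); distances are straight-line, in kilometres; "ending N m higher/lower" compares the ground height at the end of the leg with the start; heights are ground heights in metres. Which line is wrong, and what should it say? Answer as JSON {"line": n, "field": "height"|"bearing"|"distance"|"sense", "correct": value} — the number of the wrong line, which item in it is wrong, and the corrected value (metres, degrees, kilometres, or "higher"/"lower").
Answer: {"line": 2, "field": "bearing", "correct": 321}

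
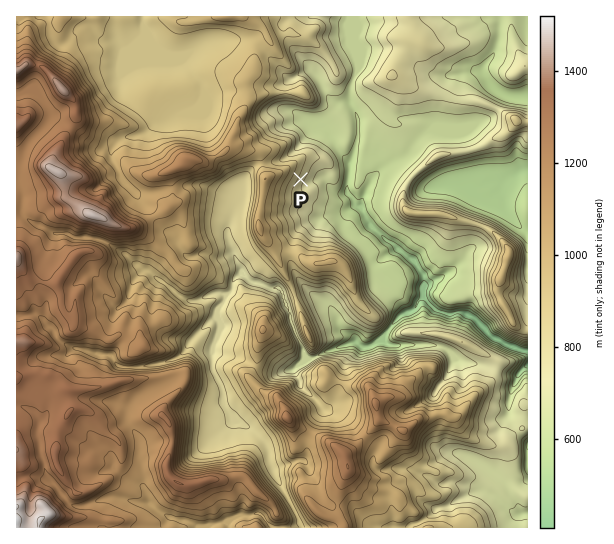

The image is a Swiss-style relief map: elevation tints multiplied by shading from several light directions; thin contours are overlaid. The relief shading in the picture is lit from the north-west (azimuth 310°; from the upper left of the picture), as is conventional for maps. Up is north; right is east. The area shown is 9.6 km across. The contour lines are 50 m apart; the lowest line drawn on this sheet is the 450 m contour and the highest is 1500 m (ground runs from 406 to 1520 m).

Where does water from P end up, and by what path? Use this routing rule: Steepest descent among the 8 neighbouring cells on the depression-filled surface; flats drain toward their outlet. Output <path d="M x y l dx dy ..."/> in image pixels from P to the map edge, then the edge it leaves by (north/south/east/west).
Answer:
<path d="M301 179l2 3 11 0 4-3 5 0 14 14 10 0 6 5 1 5 4 3 0 1 7 7 4 8 0 3 1 0 15 14 8 4 25 23 0 3 5 6 3 24 1 3 10 9 4 0 1 2 21 0 7 4 3 0 14 14 0 2 8 6 6 2 12 8 4 0 1 1 9 0"/>
exit: east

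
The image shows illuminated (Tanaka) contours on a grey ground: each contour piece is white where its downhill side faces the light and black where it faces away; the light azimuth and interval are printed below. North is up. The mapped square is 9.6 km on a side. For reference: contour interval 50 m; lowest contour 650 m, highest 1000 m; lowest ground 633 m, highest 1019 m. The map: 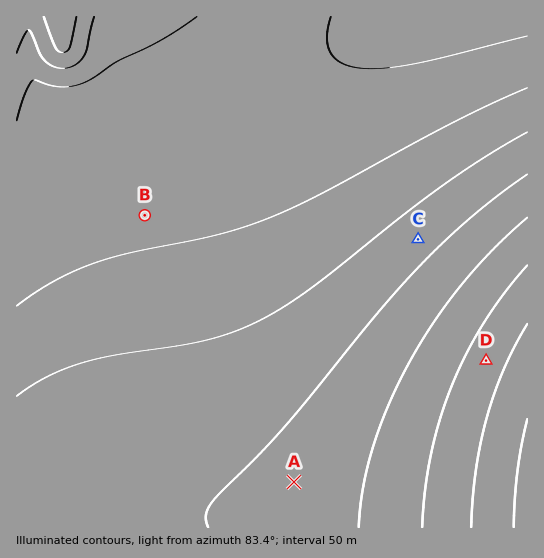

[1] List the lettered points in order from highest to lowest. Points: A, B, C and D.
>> B C A D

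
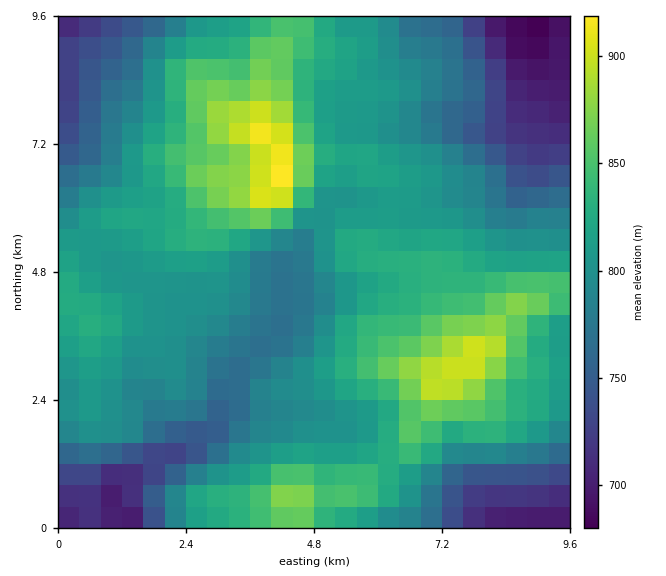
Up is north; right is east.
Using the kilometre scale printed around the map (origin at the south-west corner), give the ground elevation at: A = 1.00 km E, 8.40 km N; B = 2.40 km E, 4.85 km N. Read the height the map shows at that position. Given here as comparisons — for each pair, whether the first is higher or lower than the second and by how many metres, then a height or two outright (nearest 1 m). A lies lower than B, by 45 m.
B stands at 808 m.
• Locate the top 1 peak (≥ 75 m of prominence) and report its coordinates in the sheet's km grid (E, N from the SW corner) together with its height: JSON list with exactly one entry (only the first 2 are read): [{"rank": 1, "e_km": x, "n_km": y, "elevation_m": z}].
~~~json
[{"rank": 1, "e_km": 4.09, "n_km": 6.49, "elevation_m": 928}]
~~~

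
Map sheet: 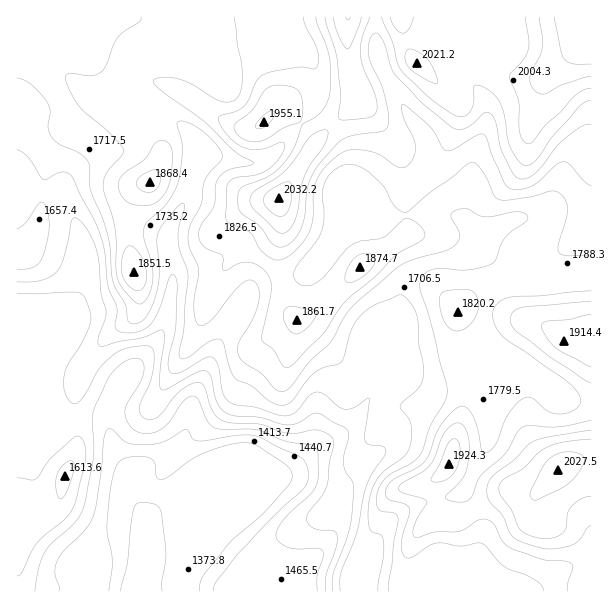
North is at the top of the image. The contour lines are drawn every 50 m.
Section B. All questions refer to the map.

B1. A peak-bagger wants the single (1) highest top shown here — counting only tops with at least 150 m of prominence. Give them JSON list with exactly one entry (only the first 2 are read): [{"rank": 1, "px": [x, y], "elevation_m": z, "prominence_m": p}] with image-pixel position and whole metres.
[{"rank": 1, "px": [558, 470], "elevation_m": 2027, "prominence_m": 256}]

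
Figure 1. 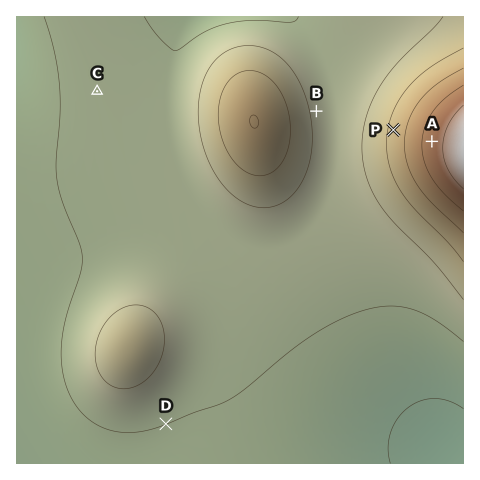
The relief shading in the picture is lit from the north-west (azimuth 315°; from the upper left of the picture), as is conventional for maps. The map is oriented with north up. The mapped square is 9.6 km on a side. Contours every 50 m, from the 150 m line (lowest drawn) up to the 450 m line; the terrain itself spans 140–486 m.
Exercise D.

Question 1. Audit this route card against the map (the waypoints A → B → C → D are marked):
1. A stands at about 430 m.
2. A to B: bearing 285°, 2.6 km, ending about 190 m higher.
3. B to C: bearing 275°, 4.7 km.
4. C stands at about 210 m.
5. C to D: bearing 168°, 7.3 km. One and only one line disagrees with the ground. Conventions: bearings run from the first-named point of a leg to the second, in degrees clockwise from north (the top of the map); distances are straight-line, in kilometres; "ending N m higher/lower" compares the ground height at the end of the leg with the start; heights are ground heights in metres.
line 2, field sense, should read lower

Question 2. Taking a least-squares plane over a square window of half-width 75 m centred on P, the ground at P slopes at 7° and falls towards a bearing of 281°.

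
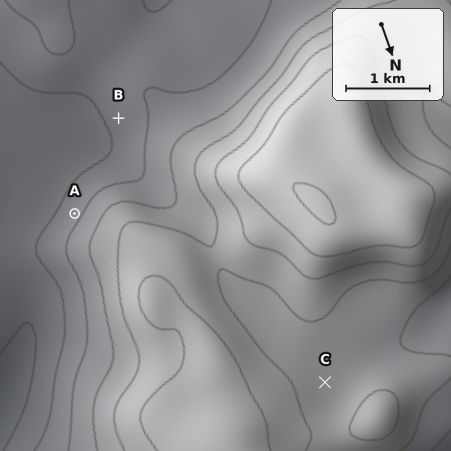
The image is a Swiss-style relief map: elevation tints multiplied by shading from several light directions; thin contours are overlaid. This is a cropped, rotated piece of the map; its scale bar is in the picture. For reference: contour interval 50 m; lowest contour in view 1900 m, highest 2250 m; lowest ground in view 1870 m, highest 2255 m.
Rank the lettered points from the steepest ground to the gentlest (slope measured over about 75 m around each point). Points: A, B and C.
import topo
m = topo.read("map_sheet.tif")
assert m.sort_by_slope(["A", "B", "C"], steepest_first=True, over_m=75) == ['A', 'B', 'C']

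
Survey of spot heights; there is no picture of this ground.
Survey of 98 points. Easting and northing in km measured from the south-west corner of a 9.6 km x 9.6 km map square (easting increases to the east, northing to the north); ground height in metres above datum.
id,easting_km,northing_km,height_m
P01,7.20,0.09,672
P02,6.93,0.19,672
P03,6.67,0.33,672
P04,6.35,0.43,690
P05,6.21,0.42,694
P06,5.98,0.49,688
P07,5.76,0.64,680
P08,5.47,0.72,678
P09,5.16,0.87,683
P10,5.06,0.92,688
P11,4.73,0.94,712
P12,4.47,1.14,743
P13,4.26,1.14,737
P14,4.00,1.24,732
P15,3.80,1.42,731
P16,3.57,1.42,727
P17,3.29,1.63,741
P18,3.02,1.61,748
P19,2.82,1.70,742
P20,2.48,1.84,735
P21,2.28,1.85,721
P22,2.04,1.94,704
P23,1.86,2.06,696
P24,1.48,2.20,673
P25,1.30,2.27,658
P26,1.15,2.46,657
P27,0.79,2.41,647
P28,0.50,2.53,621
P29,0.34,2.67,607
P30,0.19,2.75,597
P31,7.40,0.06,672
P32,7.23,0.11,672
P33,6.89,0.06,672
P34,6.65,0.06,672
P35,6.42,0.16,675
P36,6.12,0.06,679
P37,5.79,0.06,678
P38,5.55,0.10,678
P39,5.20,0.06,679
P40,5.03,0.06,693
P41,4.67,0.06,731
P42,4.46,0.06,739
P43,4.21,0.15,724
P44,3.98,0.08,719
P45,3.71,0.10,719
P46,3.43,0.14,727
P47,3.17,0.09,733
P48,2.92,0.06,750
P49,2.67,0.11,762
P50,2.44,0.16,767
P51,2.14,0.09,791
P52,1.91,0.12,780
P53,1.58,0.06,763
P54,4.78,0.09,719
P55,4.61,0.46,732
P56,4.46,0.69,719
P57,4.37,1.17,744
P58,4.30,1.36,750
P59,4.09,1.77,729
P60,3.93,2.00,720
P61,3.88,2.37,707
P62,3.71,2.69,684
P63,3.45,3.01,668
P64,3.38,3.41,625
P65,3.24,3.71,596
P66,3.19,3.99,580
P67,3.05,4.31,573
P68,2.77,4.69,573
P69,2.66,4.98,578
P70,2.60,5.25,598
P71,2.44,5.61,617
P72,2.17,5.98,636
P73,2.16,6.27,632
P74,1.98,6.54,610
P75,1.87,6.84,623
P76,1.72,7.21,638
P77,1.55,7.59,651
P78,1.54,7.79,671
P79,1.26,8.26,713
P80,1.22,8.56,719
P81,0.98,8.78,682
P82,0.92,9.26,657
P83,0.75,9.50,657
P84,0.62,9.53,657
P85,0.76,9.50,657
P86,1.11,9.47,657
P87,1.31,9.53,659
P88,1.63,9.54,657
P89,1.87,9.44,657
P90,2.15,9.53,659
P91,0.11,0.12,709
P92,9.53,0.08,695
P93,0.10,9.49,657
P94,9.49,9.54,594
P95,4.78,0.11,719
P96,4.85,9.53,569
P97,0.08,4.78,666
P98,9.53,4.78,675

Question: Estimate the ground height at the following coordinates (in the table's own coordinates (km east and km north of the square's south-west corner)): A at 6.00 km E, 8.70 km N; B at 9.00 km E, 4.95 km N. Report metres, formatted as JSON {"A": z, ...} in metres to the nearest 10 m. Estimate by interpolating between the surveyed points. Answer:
{"A": 550, "B": 670}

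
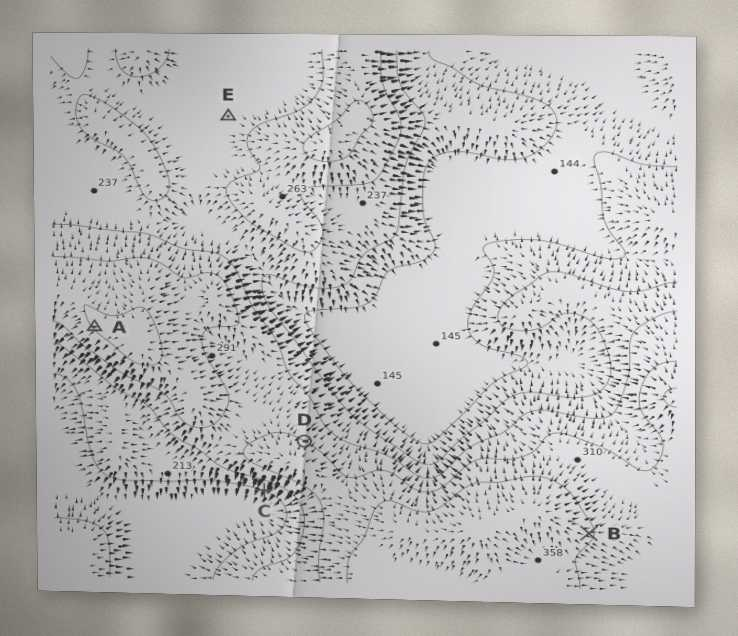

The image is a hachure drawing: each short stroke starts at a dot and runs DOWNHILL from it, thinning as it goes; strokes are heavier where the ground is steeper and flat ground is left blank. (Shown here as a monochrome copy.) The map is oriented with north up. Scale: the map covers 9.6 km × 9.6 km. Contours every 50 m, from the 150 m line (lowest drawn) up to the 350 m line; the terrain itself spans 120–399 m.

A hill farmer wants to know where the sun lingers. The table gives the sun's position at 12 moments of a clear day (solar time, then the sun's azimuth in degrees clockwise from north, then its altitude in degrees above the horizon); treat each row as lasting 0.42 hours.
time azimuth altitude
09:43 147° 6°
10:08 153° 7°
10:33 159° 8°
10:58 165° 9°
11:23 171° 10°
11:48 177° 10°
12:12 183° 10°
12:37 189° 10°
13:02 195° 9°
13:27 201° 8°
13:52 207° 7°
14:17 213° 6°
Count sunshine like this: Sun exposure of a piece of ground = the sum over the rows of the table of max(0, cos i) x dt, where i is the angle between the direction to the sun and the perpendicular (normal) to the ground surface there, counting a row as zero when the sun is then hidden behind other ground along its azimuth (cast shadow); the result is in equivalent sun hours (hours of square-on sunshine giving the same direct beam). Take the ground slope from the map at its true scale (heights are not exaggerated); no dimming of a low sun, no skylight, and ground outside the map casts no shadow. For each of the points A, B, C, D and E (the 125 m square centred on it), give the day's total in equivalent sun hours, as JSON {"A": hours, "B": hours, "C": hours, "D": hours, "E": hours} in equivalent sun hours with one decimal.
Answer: {"A": 0.9, "B": 0.8, "C": 1.7, "D": 0.3, "E": 0.7}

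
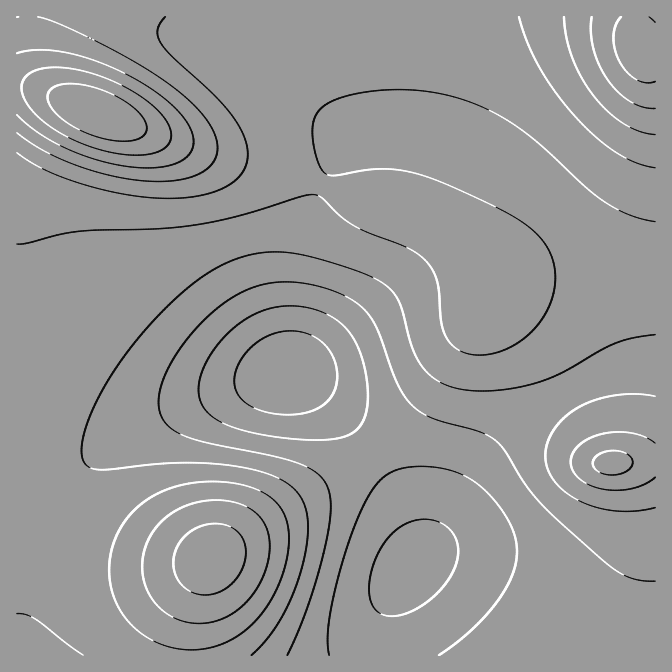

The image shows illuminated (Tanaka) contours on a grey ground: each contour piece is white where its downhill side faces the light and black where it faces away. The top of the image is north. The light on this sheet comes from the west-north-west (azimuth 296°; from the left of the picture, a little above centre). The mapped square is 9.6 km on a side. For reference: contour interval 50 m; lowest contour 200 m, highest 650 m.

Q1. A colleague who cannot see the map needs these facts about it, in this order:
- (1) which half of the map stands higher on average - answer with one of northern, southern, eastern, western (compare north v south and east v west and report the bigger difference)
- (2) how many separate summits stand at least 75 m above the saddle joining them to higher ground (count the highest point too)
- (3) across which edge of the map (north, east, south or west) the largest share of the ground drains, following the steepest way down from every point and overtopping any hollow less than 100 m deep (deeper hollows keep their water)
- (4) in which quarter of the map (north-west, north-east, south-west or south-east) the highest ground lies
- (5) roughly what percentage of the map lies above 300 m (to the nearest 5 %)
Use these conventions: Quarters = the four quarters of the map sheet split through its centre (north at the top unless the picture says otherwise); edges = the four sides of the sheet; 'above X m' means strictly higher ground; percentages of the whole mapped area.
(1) Taken as a whole, the northern half is higher than the southern.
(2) Counting only tops that stand 75 m proud, the map has 4 summits.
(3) Drainage is mainly to the south: more ground falls towards that edge than towards any other.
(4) The highest ground is in the north-west quarter.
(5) About 75 % of the map lies above 300 m.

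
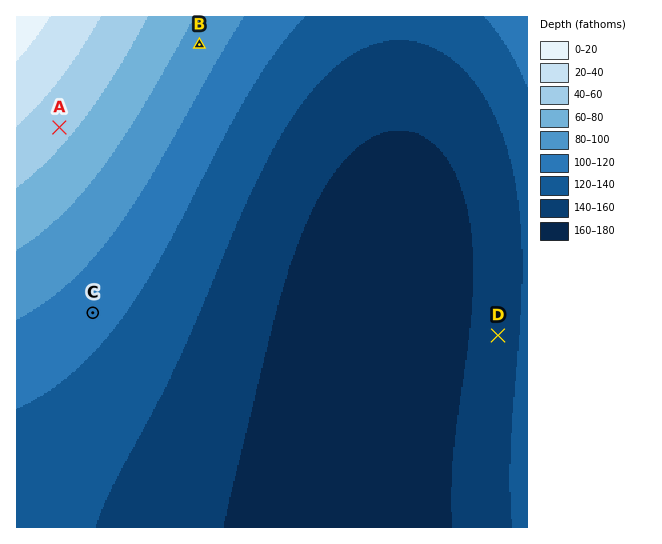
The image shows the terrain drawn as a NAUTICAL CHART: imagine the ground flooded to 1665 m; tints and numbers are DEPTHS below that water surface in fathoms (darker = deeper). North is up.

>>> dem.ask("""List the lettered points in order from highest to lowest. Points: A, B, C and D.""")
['A', 'B', 'C', 'D']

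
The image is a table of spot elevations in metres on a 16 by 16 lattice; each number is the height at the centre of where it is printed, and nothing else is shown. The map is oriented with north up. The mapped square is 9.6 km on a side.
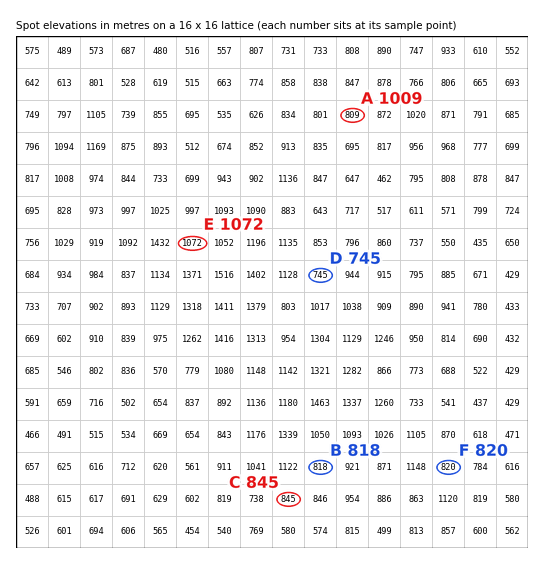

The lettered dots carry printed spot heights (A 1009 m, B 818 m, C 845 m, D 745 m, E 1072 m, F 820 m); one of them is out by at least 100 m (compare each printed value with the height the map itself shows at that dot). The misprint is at A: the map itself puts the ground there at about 809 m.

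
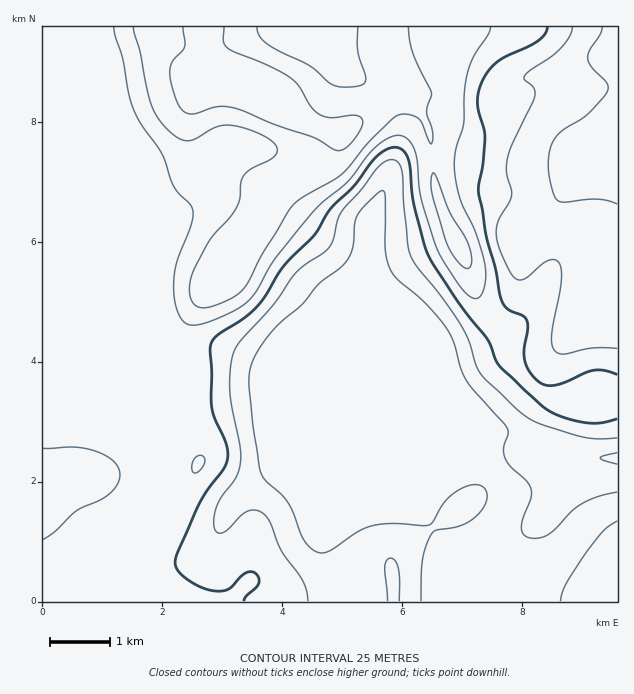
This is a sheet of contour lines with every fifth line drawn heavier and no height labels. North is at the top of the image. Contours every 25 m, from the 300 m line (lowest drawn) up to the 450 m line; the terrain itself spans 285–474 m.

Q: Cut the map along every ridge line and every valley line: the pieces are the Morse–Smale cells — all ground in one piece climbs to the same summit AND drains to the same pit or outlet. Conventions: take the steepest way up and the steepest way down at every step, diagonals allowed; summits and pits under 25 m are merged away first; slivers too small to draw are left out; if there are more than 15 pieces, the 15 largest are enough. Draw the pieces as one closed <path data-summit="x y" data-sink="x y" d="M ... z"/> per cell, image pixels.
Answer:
<path data-summit="260 88" data-sink="617 601" d="M463 26l-421 1 0 388 47-1 18 6 36 17 10 16 3 10 0 29-8 25 0 15 5 21 3 6 6 3-10 4-8 10-12 21 1 5 485-1 0-201-29 0-14 2-18-1-19-9-19-19-11-18-1-22-21-20-6-9-16-49-17-32-7-19-6-24-2-35-4-19-8-14-20-25-2-8 11 7 18 0 4-3 29-47z"/><path data-summit="260 88" data-sink="617 162" d="M617 26l-153 0-4 10-29 47-4 3-18 0-10-5 1 6 20 25 8 14 4 19 2 35 6 24 7 19 17 32 16 49 6 9 21 20 1 22 11 18 19 19 10 6 17 4 53-3z"/><path data-summit="43 475" data-sink="617 601" d="M89 414l-47 3 1 185 88 0 7-17 10-15 14-8-4 0-5-9-5-21 0-15 8-25 0-29-3-10-7-14-7-5z"/>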